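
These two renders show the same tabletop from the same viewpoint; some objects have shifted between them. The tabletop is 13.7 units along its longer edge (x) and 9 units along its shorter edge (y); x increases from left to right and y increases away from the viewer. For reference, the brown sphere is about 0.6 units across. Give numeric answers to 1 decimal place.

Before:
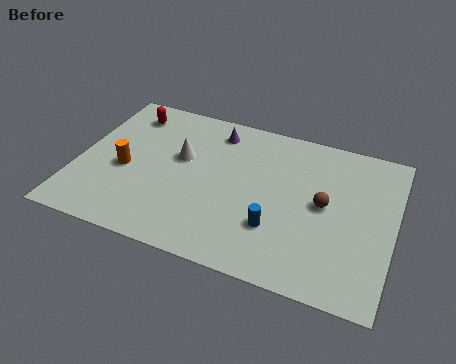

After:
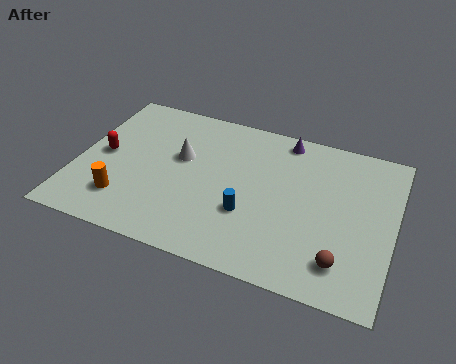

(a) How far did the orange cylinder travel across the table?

1.8

From (2.1, 3.9) to (2.3, 2.1), the orange cylinder covered √(0.2² + 1.8²) ≈ 1.8 units.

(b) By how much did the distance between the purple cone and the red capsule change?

+4.5

Before: roughly 3.9 units apart; after: 8.4. That's 4.5 units further apart.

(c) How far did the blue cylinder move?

1.3

From (8.8, 2.7) to (7.6, 3.1), the blue cylinder covered √(1.2² + 0.4²) ≈ 1.3 units.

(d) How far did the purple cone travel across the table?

3.0

From (5.7, 7.5) to (8.7, 8.0), the purple cone covered √(3.0² + 0.5²) ≈ 3.0 units.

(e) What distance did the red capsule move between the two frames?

3.0

From (1.8, 7.4) to (1.1, 4.5), the red capsule covered √(0.7² + 2.9²) ≈ 3.0 units.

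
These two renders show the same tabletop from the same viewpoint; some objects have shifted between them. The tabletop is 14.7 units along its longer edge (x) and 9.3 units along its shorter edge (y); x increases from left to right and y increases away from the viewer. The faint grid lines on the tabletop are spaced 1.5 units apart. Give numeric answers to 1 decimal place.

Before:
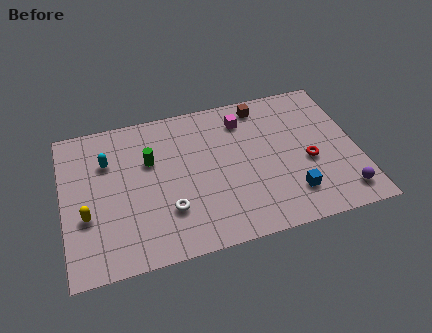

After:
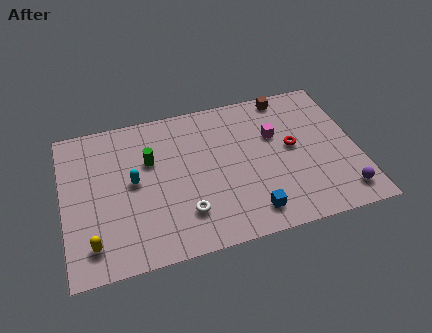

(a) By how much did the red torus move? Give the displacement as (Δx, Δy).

(-0.7, 1.1)

From the two frames, the red torus sits at roughly (12.2, 3.9) before and (11.5, 5.0) after.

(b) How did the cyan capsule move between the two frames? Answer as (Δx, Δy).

(1.2, -1.6)

From the two frames, the cyan capsule sits at roughly (2.3, 6.5) before and (3.5, 4.9) after.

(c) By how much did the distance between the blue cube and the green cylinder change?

-1.3

The distance was about 7.8 in the first image and 6.5 in the second, so they moved 1.3 units closer together.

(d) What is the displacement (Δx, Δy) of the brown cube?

(1.3, 0.3)

From the two frames, the brown cube sits at roughly (10.2, 8.1) before and (11.5, 8.4) after.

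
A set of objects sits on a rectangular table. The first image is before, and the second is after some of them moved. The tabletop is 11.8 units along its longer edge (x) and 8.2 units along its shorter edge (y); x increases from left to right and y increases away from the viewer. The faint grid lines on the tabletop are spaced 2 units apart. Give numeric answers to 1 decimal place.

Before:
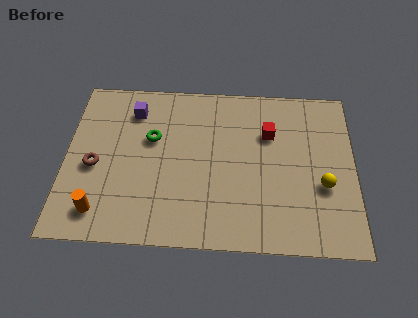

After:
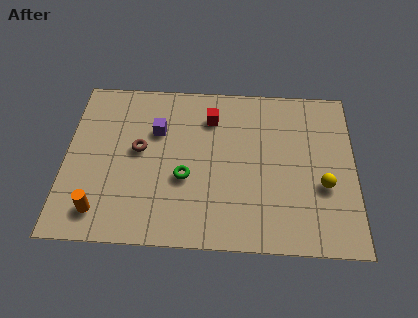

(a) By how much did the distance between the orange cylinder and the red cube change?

-1.4

Before: roughly 8.0 units apart; after: 6.6. That's 1.4 units closer together.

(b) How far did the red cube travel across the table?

2.5

The red cube moved from about (8.3, 5.6) to (5.9, 6.3), a distance of √(2.4² + 0.7²) ≈ 2.5.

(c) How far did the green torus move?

2.4

From (3.5, 5.1) to (4.9, 3.2), the green torus covered √(1.4² + 1.9²) ≈ 2.4 units.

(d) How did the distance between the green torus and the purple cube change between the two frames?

+1.0

The distance was about 1.6 in the first image and 2.6 in the second, so they moved 1.0 units further apart.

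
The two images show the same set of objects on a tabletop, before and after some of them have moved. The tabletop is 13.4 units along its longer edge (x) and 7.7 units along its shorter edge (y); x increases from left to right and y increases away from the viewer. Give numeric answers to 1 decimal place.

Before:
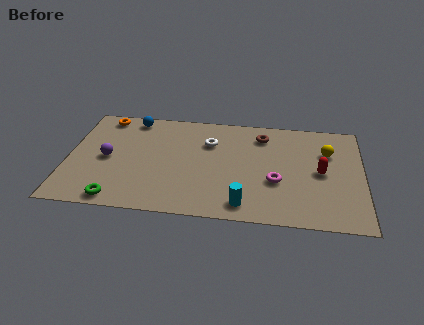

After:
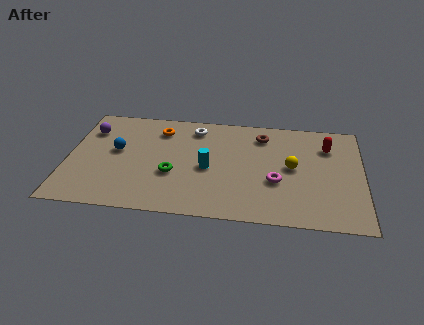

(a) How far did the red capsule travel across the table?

1.9

The red capsule was near (11.5, 3.8) before and (11.8, 5.7) after, so it travelled √(0.3² + 1.9²) ≈ 1.9 units.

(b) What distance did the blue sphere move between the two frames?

2.6

From (2.8, 6.8) to (2.2, 4.3), the blue sphere covered √(0.6² + 2.5²) ≈ 2.6 units.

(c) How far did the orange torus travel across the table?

2.7

The orange torus was near (1.5, 6.8) before and (4.1, 6.1) after, so it travelled √(2.6² + 0.7²) ≈ 2.7 units.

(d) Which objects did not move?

the magenta torus and the brown torus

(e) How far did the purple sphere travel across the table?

2.2

The purple sphere was near (1.8, 3.7) before and (0.9, 5.7) after, so it travelled √(0.9² + 2.0²) ≈ 2.2 units.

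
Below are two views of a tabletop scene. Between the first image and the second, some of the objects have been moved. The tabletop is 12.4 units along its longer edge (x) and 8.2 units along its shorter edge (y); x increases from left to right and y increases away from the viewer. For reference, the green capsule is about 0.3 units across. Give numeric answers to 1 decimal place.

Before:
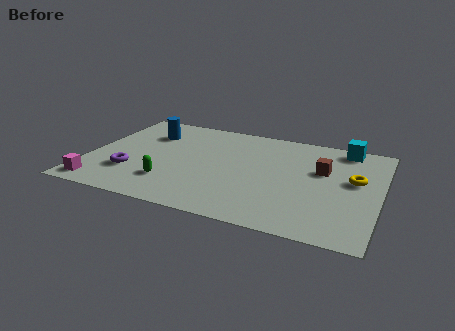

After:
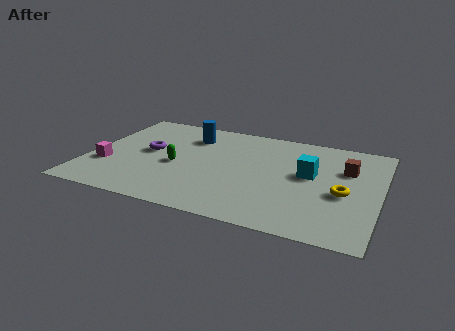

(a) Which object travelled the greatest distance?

the cyan cube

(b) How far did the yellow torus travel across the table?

1.3

The yellow torus moved from about (11.3, 4.7) to (10.9, 3.5), a distance of √(0.4² + 1.2²) ≈ 1.3.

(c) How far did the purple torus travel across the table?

2.1

From (2.0, 2.4) to (2.5, 4.4), the purple torus covered √(0.5² + 2.0²) ≈ 2.1 units.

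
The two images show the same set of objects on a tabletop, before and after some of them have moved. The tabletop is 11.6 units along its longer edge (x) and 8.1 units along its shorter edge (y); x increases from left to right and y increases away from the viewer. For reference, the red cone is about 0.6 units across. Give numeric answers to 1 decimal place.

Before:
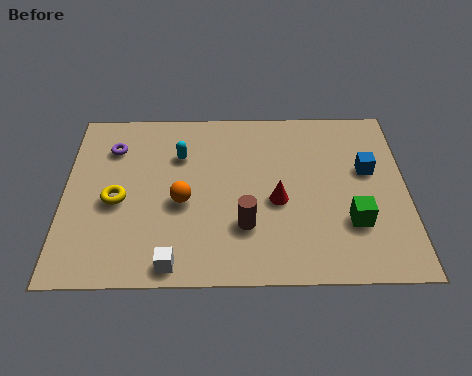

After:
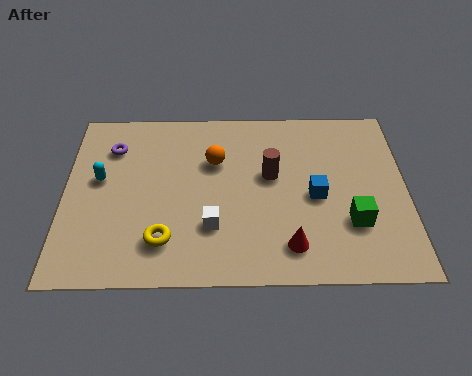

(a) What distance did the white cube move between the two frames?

2.1

The white cube was near (3.7, 0.8) before and (5.0, 2.4) after, so it travelled √(1.3² + 1.6²) ≈ 2.1 units.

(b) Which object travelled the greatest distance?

the cyan capsule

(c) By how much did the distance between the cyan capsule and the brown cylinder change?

+1.8

The distance was about 4.0 in the first image and 5.8 in the second, so they moved 1.8 units further apart.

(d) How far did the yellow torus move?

2.4

The yellow torus was near (1.8, 3.6) before and (3.4, 1.8) after, so it travelled √(1.6² + 1.8²) ≈ 2.4 units.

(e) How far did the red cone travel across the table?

2.0

From (7.2, 3.5) to (7.6, 1.5), the red cone covered √(0.4² + 2.0²) ≈ 2.0 units.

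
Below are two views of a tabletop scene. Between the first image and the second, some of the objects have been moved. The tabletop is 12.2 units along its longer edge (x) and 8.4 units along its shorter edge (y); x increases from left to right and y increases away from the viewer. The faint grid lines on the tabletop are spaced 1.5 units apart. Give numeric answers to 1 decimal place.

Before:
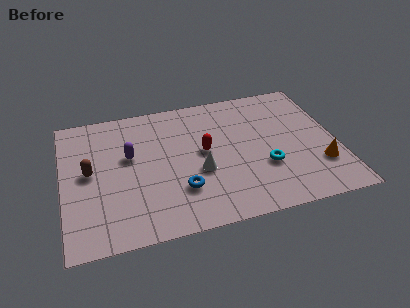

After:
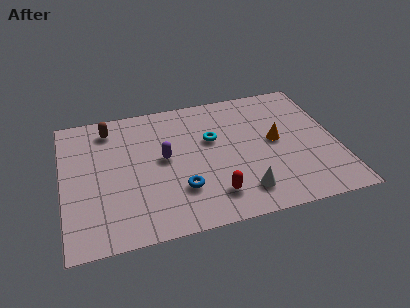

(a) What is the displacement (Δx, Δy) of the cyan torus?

(-2.2, 2.3)

From the two frames, the cyan torus sits at roughly (8.9, 2.9) before and (6.7, 5.2) after.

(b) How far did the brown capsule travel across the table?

2.8

From (1.2, 4.4) to (2.2, 7.0), the brown capsule covered √(1.0² + 2.6²) ≈ 2.8 units.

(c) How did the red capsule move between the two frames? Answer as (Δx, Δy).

(0.2, -2.8)

The red capsule started near (6.3, 4.5) and ended near (6.5, 1.7).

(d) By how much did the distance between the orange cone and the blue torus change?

-1.4

They were about 6.2 units apart before and 4.8 after — 1.4 units closer together.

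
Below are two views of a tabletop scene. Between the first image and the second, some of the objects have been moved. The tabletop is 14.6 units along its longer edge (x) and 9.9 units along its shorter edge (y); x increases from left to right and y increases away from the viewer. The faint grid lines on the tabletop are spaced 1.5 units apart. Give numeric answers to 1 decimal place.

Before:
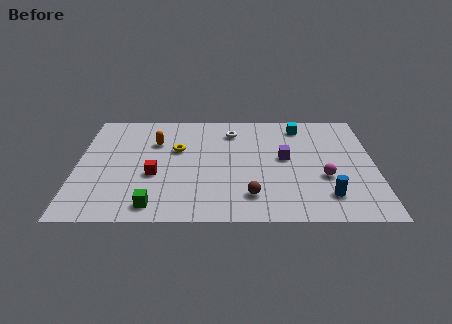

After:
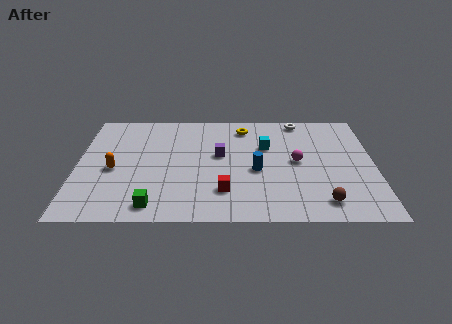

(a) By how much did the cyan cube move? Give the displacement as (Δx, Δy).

(-1.7, -1.9)

The cyan cube was at about (11.0, 8.4) and moved to about (9.3, 6.5).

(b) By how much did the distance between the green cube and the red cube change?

+1.0

Before: roughly 2.6 units apart; after: 3.6. That's 1.0 units further apart.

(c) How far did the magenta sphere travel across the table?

1.9

From (12.1, 3.7) to (10.8, 5.1), the magenta sphere covered √(1.3² + 1.4²) ≈ 1.9 units.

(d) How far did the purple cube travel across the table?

3.2

The purple cube moved from about (10.2, 5.4) to (7.0, 5.7), a distance of √(3.2² + 0.3²) ≈ 3.2.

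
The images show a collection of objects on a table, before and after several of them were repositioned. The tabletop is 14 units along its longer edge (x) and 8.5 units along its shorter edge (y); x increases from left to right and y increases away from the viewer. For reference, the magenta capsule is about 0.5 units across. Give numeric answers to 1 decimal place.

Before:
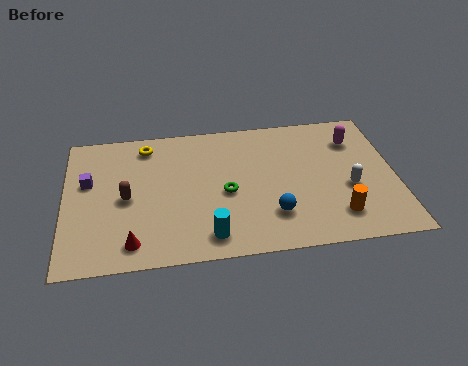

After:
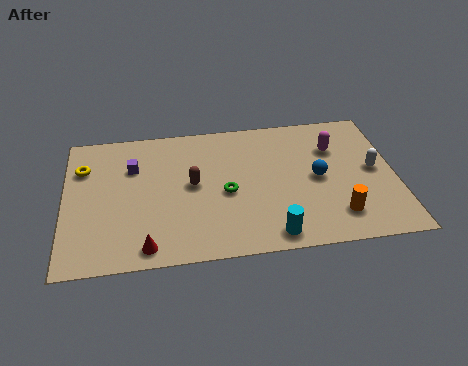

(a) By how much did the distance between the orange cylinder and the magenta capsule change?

-0.5

They were about 4.7 units apart before and 4.2 after — 0.5 units closer together.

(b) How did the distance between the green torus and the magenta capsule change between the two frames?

-1.0

Before: roughly 6.2 units apart; after: 5.2. That's 1.0 units closer together.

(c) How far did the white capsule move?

1.5

The white capsule was near (12.0, 3.4) before and (13.1, 4.4) after, so it travelled √(1.1² + 1.0²) ≈ 1.5 units.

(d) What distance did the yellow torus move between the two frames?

2.9

From (3.5, 7.2) to (0.8, 6.1), the yellow torus covered √(2.7² + 1.1²) ≈ 2.9 units.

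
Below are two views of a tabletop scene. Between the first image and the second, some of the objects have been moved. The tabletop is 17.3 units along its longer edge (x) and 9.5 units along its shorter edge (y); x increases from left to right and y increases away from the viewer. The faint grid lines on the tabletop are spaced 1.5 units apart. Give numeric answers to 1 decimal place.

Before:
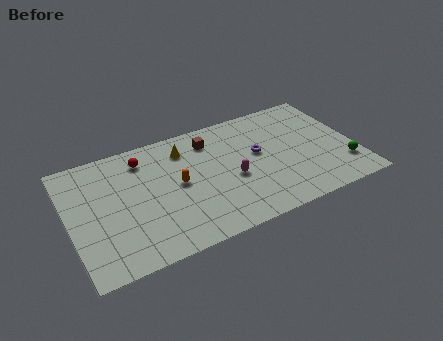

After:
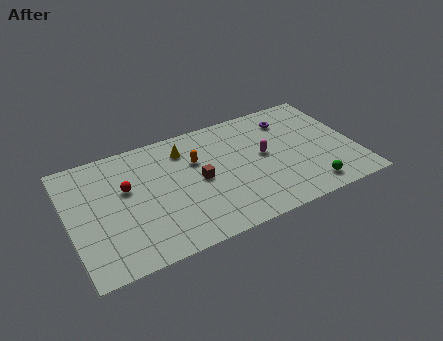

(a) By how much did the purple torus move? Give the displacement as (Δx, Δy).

(2.2, 2.1)

The purple torus started near (11.5, 5.4) and ended near (13.7, 7.5).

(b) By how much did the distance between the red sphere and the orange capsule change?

+1.0

Before: roughly 3.3 units apart; after: 4.3. That's 1.0 units further apart.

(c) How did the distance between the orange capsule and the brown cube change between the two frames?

-1.9

Before: roughly 3.5 units apart; after: 1.6. That's 1.9 units closer together.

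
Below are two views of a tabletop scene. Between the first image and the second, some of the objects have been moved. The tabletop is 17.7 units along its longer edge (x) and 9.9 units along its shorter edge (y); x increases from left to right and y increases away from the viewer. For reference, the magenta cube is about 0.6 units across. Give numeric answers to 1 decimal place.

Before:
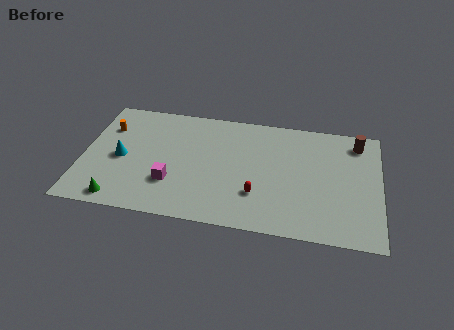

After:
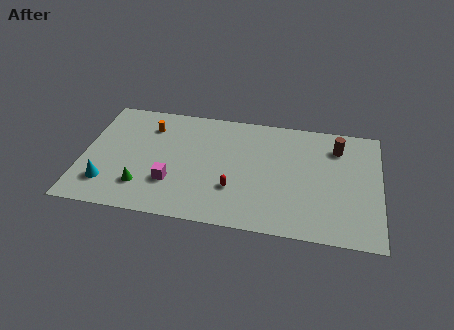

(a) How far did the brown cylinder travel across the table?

1.3

The brown cylinder moved from about (16.3, 8.3) to (15.1, 7.7), a distance of √(1.2² + 0.6²) ≈ 1.3.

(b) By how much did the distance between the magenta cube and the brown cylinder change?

-1.3

They were about 12.1 units apart before and 10.8 after — 1.3 units closer together.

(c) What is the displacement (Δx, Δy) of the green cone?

(1.3, 1.3)

The green cone started near (2.4, 1.1) and ended near (3.7, 2.4).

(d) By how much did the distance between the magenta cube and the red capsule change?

-1.4

Before: roughly 5.1 units apart; after: 3.7. That's 1.4 units closer together.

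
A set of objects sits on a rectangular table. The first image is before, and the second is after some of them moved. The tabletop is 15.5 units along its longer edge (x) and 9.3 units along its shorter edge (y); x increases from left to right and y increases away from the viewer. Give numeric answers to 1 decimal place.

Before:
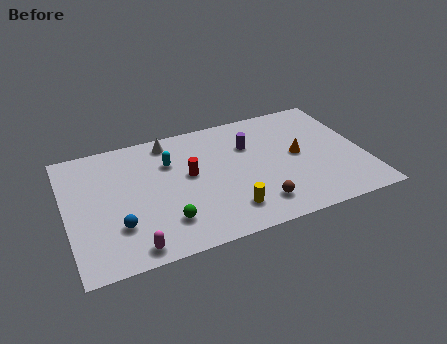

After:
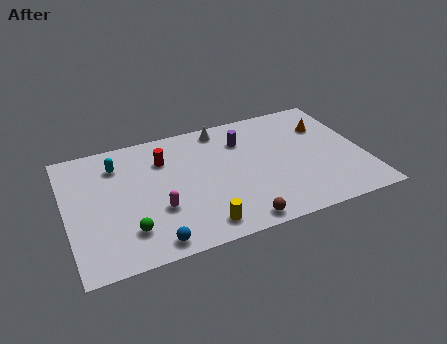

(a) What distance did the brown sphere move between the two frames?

1.4

The brown sphere moved from about (9.6, 1.8) to (8.5, 0.9), a distance of √(1.1² + 0.9²) ≈ 1.4.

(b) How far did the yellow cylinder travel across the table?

1.6

The yellow cylinder moved from about (8.1, 1.9) to (6.6, 1.3), a distance of √(1.5² + 0.6²) ≈ 1.6.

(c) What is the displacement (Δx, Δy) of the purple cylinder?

(-0.3, 0.5)

The purple cylinder started near (9.7, 6.4) and ended near (9.4, 6.9).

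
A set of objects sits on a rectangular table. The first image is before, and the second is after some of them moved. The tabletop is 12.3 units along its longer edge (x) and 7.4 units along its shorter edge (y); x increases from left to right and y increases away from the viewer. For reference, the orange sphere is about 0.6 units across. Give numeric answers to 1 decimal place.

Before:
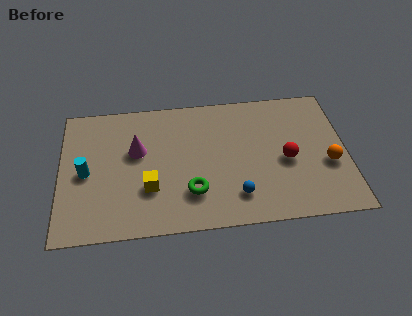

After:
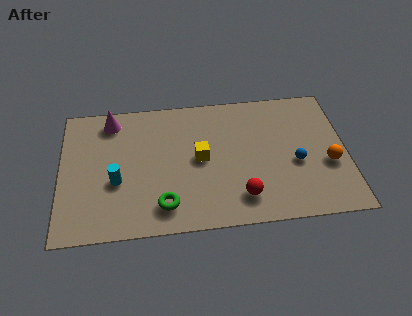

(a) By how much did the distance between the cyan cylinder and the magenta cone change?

+1.0

Before: roughly 2.4 units apart; after: 3.4. That's 1.0 units further apart.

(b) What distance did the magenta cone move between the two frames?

2.1

The magenta cone moved from about (3.3, 4.5) to (2.2, 6.3), a distance of √(1.1² + 1.8²) ≈ 2.1.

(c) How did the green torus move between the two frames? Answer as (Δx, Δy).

(-1.2, -0.6)

The green torus was at about (5.6, 2.0) and moved to about (4.4, 1.4).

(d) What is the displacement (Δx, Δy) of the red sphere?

(-2.0, -1.8)

The red sphere was at about (9.7, 3.3) and moved to about (7.7, 1.5).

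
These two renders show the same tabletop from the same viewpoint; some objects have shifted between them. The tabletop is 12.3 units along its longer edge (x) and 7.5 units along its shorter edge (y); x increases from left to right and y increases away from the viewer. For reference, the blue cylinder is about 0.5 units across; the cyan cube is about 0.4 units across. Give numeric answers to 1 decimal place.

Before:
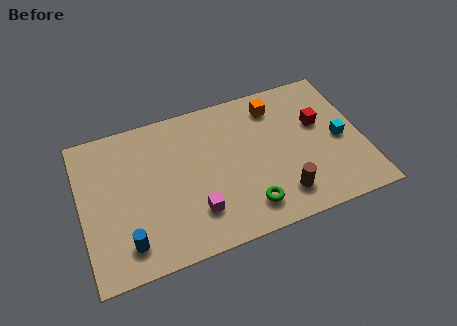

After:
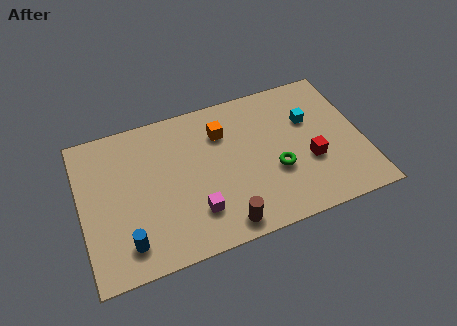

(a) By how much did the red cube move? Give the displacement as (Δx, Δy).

(-0.6, -1.8)

From the two frames, the red cube sits at roughly (10.5, 4.6) before and (9.9, 2.8) after.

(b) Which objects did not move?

the magenta cube and the blue cylinder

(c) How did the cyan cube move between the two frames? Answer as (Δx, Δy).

(-1.2, 1.4)

The cyan cube was at about (11.3, 3.5) and moved to about (10.1, 4.9).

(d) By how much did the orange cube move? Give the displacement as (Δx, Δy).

(-2.4, -0.6)

The orange cube was at about (8.7, 6.1) and moved to about (6.3, 5.5).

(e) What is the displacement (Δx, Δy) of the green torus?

(1.4, 1.4)

From the two frames, the green torus sits at roughly (7.0, 1.4) before and (8.4, 2.8) after.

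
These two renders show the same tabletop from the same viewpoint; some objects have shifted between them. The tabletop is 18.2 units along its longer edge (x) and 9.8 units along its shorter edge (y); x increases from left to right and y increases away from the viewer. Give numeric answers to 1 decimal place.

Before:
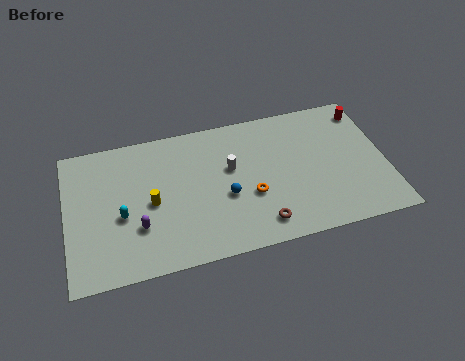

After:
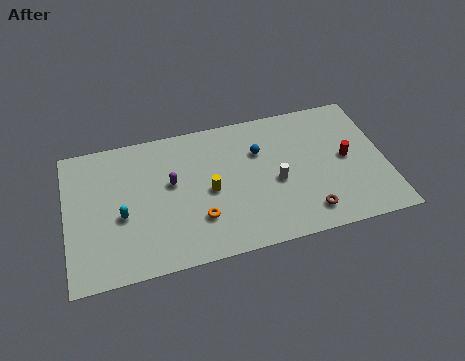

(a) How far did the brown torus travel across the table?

2.7

The brown torus moved from about (10.8, 1.6) to (13.5, 1.7), a distance of √(2.7² + 0.1²) ≈ 2.7.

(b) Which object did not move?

the cyan capsule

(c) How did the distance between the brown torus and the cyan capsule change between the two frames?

+2.6

They were about 8.1 units apart before and 10.7 after — 2.6 units further apart.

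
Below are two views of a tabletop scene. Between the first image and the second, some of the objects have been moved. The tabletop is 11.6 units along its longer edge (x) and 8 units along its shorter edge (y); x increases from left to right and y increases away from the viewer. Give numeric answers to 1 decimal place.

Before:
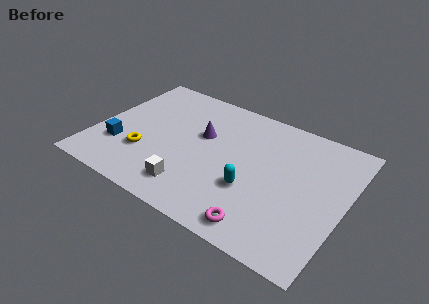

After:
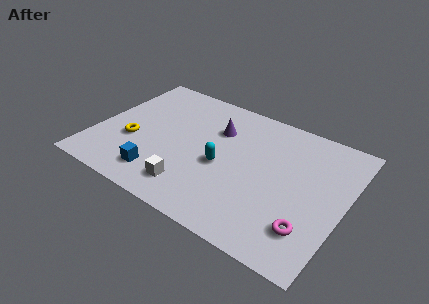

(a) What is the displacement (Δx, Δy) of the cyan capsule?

(-1.5, 0.7)

From the two frames, the cyan capsule sits at roughly (7.5, 2.8) before and (6.0, 3.5) after.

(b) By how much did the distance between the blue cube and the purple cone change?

+0.3

They were about 4.3 units apart before and 4.6 after — 0.3 units further apart.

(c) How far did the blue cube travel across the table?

2.3

From (1.3, 2.4) to (3.4, 1.5), the blue cube covered √(2.1² + 0.9²) ≈ 2.3 units.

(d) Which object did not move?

the white cube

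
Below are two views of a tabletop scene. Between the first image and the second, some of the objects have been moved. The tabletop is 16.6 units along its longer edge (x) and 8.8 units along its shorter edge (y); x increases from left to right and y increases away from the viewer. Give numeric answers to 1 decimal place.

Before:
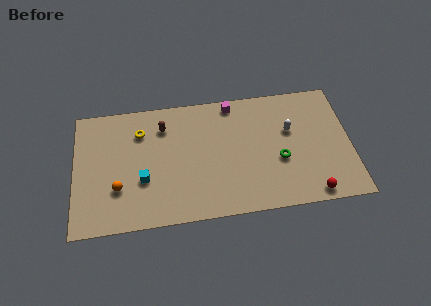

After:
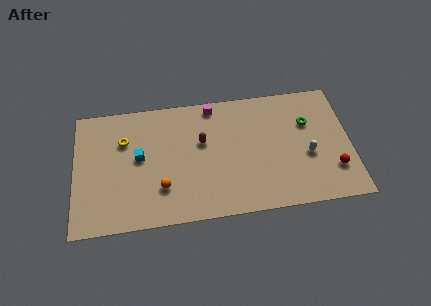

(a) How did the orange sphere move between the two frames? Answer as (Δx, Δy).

(2.6, -0.3)

The orange sphere was at about (2.6, 2.8) and moved to about (5.2, 2.5).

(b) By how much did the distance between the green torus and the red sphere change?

+0.6

Before: roughly 3.2 units apart; after: 3.8. That's 0.6 units further apart.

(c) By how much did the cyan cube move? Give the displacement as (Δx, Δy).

(-0.2, 1.6)

The cyan cube was at about (4.1, 3.2) and moved to about (3.9, 4.8).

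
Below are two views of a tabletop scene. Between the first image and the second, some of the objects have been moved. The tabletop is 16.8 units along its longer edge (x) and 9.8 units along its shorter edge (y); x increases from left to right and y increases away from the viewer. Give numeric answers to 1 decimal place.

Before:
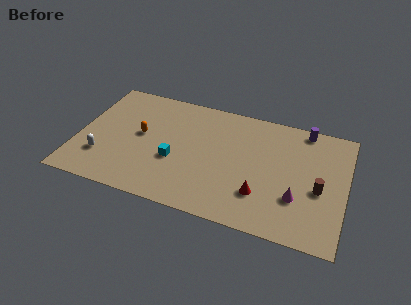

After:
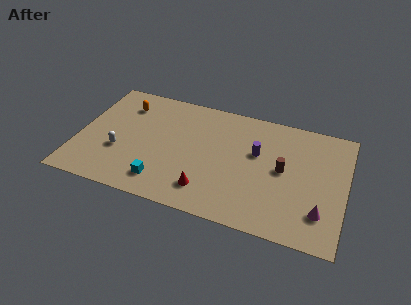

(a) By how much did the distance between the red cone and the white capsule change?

-4.1

They were about 10.0 units apart before and 5.9 after — 4.1 units closer together.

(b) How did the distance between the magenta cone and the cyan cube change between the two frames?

+2.1

Before: roughly 7.7 units apart; after: 9.8. That's 2.1 units further apart.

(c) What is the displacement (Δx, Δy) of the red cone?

(-3.3, -0.7)

From the two frames, the red cone sits at roughly (11.7, 2.7) before and (8.4, 2.0) after.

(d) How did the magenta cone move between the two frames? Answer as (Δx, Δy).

(1.5, -0.7)

From the two frames, the magenta cone sits at roughly (13.9, 3.1) before and (15.4, 2.4) after.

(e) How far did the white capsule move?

1.3

The white capsule moved from about (1.7, 2.7) to (2.7, 3.5), a distance of √(1.0² + 0.8²) ≈ 1.3.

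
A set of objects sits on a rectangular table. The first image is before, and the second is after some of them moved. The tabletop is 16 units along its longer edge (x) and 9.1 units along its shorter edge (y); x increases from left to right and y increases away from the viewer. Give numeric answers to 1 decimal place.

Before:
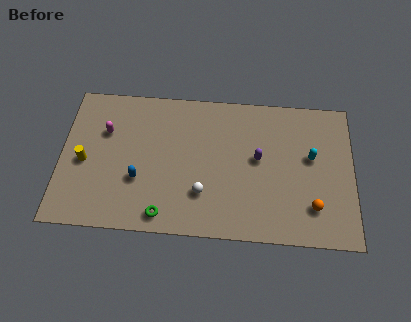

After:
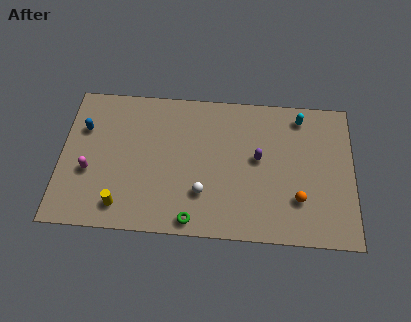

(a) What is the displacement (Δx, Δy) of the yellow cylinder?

(2.1, -2.6)

From the two frames, the yellow cylinder sits at roughly (1.3, 4.1) before and (3.4, 1.5) after.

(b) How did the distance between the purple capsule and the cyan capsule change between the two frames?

+0.7

The distance was about 2.9 in the first image and 3.6 in the second, so they moved 0.7 units further apart.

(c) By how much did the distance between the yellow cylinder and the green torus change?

-1.4

The distance was about 5.3 in the first image and 3.9 in the second, so they moved 1.4 units closer together.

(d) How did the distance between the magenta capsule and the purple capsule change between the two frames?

+0.8

Before: roughly 8.5 units apart; after: 9.3. That's 0.8 units further apart.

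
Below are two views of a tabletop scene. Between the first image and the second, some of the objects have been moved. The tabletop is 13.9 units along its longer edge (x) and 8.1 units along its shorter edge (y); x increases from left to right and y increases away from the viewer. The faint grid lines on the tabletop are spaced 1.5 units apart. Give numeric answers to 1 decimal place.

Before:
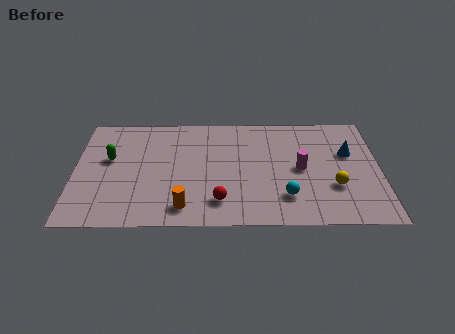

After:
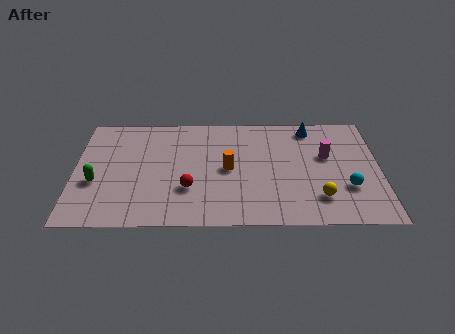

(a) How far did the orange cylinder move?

3.4

The orange cylinder moved from about (5.0, 1.3) to (7.0, 4.0), a distance of √(2.0² + 2.7²) ≈ 3.4.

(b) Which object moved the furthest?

the orange cylinder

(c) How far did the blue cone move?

2.5

From (12.5, 5.1) to (10.8, 7.0), the blue cone covered √(1.7² + 1.9²) ≈ 2.5 units.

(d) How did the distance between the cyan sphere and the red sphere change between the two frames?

+4.2

The distance was about 3.0 in the first image and 7.2 in the second, so they moved 4.2 units further apart.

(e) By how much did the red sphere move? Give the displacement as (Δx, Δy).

(-1.4, 0.9)

The red sphere started near (6.6, 1.7) and ended near (5.2, 2.6).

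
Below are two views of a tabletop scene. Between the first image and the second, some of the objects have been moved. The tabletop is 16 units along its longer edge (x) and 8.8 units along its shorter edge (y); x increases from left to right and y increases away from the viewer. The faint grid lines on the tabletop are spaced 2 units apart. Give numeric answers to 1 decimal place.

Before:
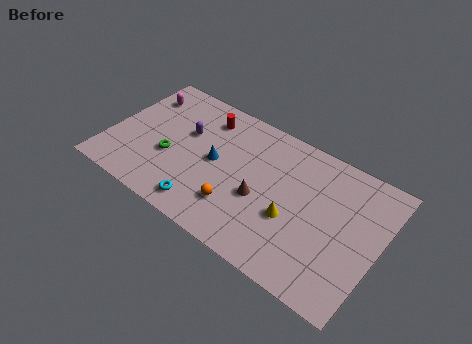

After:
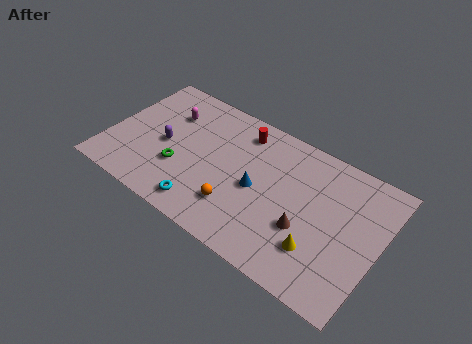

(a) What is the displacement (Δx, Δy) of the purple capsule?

(-1.0, -1.4)

The purple capsule was at about (4.3, 5.5) and moved to about (3.3, 4.1).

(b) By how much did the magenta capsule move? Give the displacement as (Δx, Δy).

(1.8, -0.5)

From the two frames, the magenta capsule sits at roughly (1.3, 6.8) before and (3.1, 6.3) after.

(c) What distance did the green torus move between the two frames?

0.8

The green torus moved from about (3.7, 3.4) to (4.4, 3.0), a distance of √(0.7² + 0.4²) ≈ 0.8.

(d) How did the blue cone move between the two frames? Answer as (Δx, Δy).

(2.6, -0.4)

From the two frames, the blue cone sits at roughly (6.3, 4.5) before and (8.9, 4.1) after.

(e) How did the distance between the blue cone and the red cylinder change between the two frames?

+0.7

Before: roughly 2.8 units apart; after: 3.5. That's 0.7 units further apart.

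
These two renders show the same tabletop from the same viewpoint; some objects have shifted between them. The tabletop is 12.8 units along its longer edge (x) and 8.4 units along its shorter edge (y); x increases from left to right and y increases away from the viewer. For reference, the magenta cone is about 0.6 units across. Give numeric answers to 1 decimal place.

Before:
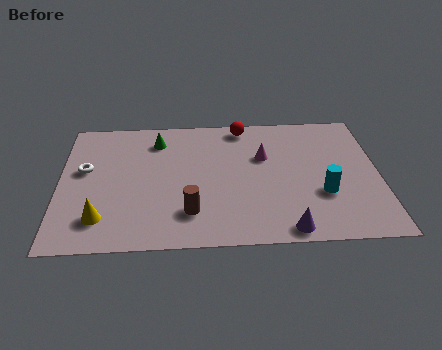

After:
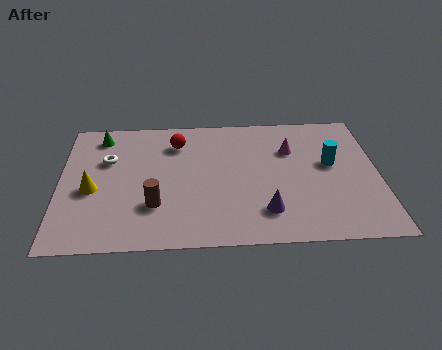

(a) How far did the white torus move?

1.1

The white torus moved from about (1.0, 4.9) to (1.9, 5.5), a distance of √(0.9² + 0.6²) ≈ 1.1.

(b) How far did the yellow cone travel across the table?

1.8

The yellow cone was near (1.7, 1.8) before and (1.3, 3.6) after, so it travelled √(0.4² + 1.8²) ≈ 1.8 units.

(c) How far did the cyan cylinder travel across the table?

1.9

The cyan cylinder moved from about (10.5, 2.9) to (10.9, 4.8), a distance of √(0.4² + 1.9²) ≈ 1.9.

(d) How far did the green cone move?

2.3

The green cone was near (3.9, 6.7) before and (1.6, 7.1) after, so it travelled √(2.3² + 0.4²) ≈ 2.3 units.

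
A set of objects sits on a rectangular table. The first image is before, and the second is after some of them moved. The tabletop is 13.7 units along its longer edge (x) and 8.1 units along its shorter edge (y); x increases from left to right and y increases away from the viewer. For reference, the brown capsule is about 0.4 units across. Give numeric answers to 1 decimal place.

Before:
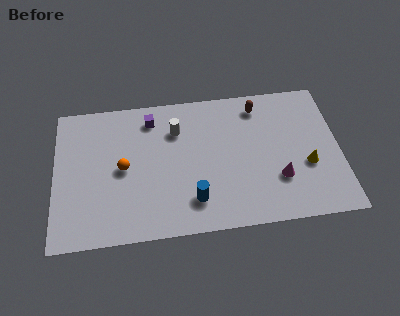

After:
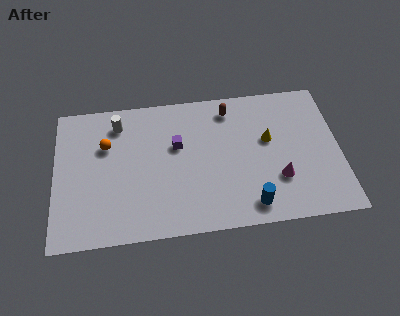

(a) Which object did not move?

the magenta cone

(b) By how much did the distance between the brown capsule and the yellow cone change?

-1.6

They were about 4.3 units apart before and 2.7 after — 1.6 units closer together.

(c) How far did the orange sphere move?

1.6

The orange sphere moved from about (3.3, 4.0) to (2.5, 5.4), a distance of √(0.8² + 1.4²) ≈ 1.6.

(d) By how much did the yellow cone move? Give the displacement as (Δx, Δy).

(-1.8, 1.7)

The yellow cone was at about (12.1, 3.1) and moved to about (10.3, 4.8).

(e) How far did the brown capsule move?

1.4

From (9.9, 6.8) to (8.5, 6.8), the brown capsule covered √(1.4² + 0.0²) ≈ 1.4 units.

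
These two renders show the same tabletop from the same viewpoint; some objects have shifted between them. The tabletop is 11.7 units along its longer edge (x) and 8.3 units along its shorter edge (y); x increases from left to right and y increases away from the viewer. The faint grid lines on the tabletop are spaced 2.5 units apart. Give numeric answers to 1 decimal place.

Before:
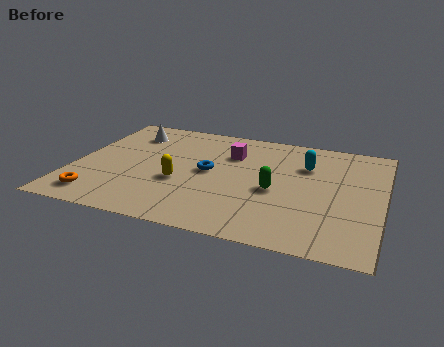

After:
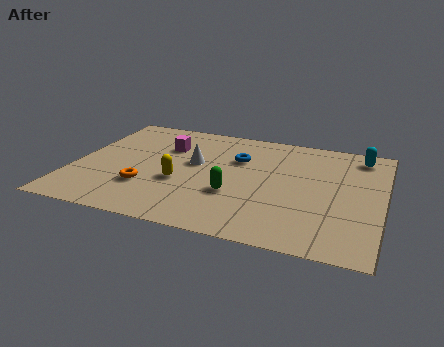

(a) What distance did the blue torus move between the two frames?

1.6

The blue torus was near (5.1, 4.3) before and (6.1, 5.6) after, so it travelled √(1.0² + 1.3²) ≈ 1.6 units.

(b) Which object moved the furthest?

the white cone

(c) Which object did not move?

the yellow capsule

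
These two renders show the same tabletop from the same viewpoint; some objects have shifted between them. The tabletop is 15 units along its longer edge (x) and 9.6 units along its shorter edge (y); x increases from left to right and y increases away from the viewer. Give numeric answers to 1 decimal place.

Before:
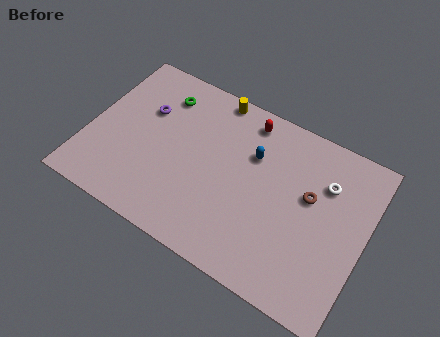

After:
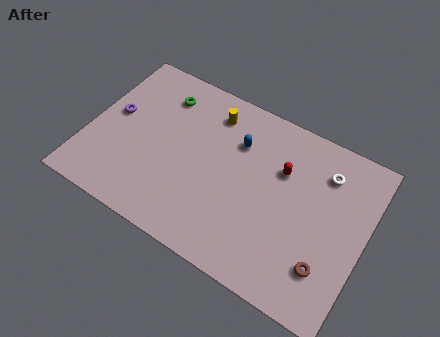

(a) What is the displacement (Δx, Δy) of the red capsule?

(2.2, -1.9)

The red capsule started near (8.1, 8.3) and ended near (10.3, 6.4).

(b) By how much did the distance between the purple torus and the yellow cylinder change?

+1.4

Before: roughly 4.2 units apart; after: 5.6. That's 1.4 units further apart.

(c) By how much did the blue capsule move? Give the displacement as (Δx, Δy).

(-0.9, 0.3)

The blue capsule was at about (8.7, 6.5) and moved to about (7.8, 6.8).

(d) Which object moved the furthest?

the brown torus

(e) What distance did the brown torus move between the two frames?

3.6

From (11.9, 5.7) to (13.3, 2.4), the brown torus covered √(1.4² + 3.3²) ≈ 3.6 units.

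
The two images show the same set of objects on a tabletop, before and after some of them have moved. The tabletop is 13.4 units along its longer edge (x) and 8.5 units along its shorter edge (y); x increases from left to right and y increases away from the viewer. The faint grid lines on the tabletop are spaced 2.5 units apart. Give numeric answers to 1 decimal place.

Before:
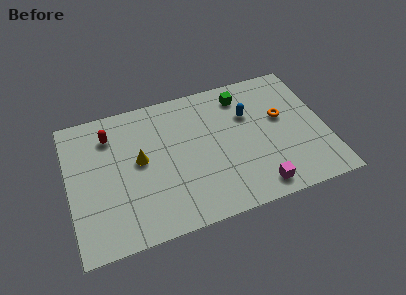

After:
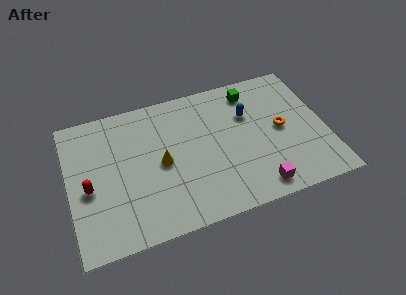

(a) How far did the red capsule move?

3.2

From (2.3, 6.6) to (1.0, 3.7), the red capsule covered √(1.3² + 2.9²) ≈ 3.2 units.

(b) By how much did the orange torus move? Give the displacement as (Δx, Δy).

(-0.1, -0.7)

The orange torus started near (11.2, 5.0) and ended near (11.1, 4.3).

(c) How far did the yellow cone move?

1.2

From (3.7, 4.6) to (4.8, 4.1), the yellow cone covered √(1.1² + 0.5²) ≈ 1.2 units.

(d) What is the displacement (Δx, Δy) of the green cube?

(0.5, 0.1)

From the two frames, the green cube sits at roughly (9.3, 7.0) before and (9.8, 7.1) after.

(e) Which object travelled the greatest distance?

the red capsule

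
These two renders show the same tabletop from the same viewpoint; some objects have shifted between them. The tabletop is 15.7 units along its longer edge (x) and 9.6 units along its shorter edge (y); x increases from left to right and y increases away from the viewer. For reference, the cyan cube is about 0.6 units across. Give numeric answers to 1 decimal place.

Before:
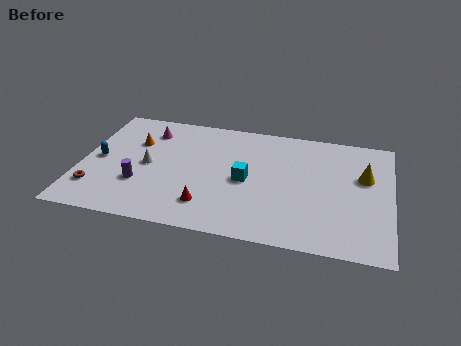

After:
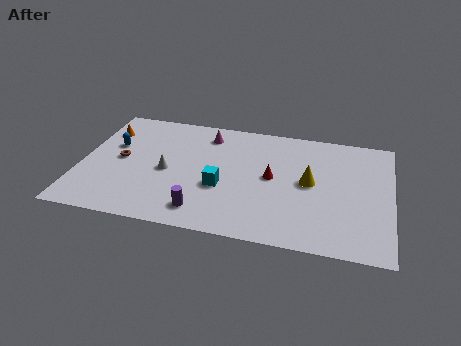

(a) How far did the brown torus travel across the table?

2.8

The brown torus was near (0.9, 2.3) before and (2.0, 4.9) after, so it travelled √(1.1² + 2.6²) ≈ 2.8 units.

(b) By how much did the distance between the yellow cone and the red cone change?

-6.7

Before: roughly 8.6 units apart; after: 1.9. That's 6.7 units closer together.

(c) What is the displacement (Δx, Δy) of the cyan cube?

(-1.2, -0.8)

The cyan cube was at about (8.4, 4.5) and moved to about (7.2, 3.7).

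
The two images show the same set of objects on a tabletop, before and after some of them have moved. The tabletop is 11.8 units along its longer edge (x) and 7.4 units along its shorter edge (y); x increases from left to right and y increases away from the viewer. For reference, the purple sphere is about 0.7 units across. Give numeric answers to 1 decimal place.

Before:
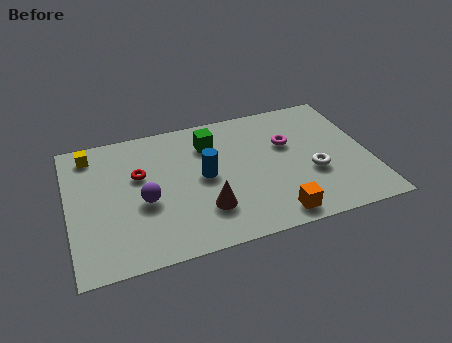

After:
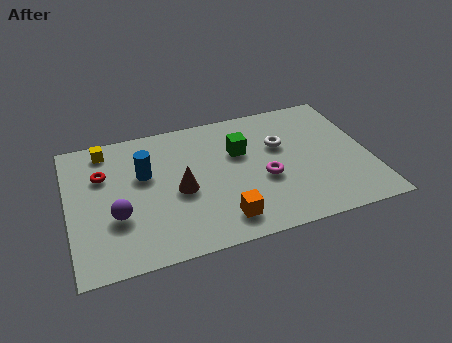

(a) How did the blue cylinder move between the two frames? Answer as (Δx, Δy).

(-2.3, 0.8)

The blue cylinder was at about (5.3, 3.8) and moved to about (3.0, 4.6).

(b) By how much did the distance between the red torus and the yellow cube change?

-1.1

Before: roughly 2.5 units apart; after: 1.4. That's 1.1 units closer together.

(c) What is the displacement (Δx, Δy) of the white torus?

(-1.1, 1.9)

The white torus was at about (9.5, 2.8) and moved to about (8.4, 4.7).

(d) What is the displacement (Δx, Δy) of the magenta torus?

(-1.1, -1.7)

From the two frames, the magenta torus sits at roughly (8.7, 4.7) before and (7.6, 3.0) after.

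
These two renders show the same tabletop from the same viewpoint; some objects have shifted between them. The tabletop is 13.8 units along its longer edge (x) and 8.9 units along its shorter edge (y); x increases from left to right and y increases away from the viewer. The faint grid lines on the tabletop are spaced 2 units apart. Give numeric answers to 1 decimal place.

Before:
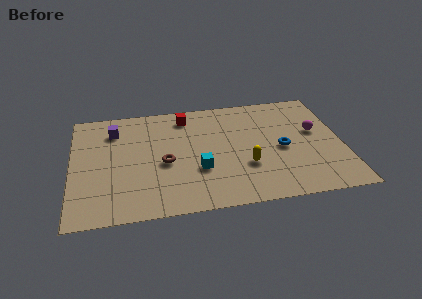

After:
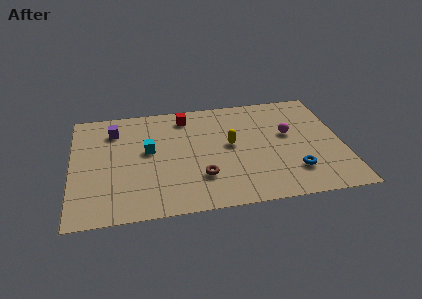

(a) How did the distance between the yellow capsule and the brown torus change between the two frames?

-1.4

They were about 4.2 units apart before and 2.8 after — 1.4 units closer together.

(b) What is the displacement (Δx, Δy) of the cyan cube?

(-2.5, 1.9)

From the two frames, the cyan cube sits at roughly (6.4, 3.1) before and (3.9, 5.0) after.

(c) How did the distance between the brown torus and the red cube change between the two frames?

+1.2

Before: roughly 3.8 units apart; after: 5.0. That's 1.2 units further apart.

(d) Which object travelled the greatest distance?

the cyan cube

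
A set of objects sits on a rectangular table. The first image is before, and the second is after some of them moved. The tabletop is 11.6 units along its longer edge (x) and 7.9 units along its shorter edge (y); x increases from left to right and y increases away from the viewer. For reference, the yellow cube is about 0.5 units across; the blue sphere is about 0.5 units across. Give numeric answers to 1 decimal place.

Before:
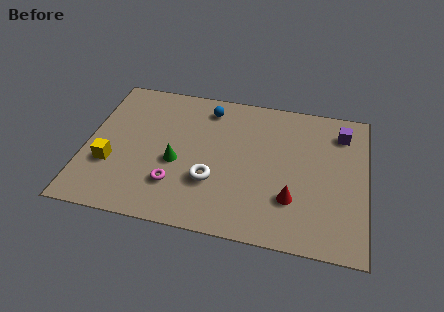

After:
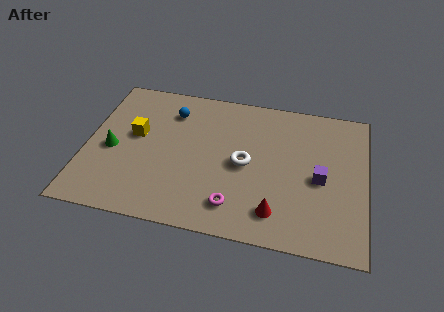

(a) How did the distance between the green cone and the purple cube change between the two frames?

+1.3

They were about 7.3 units apart before and 8.6 after — 1.3 units further apart.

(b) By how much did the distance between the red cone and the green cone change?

+2.3

They were about 4.9 units apart before and 7.2 after — 2.3 units further apart.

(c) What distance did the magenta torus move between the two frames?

2.6

The magenta torus was near (3.8, 2.1) before and (6.3, 1.5) after, so it travelled √(2.5² + 0.6²) ≈ 2.6 units.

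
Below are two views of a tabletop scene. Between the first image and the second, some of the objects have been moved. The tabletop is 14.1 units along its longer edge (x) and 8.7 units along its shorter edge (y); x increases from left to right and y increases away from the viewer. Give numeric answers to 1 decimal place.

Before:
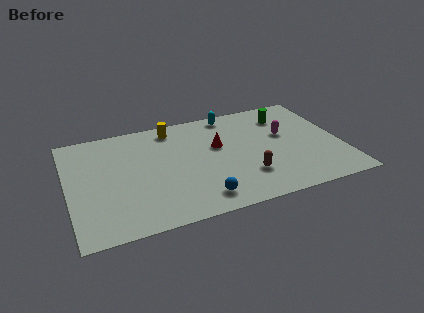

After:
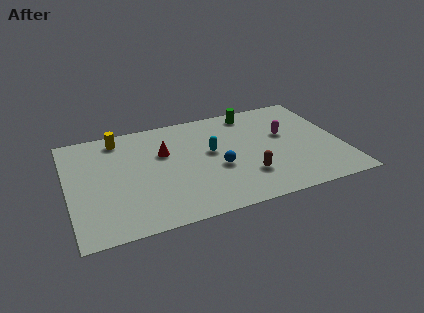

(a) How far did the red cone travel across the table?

2.8

The red cone moved from about (7.8, 5.3) to (5.0, 5.6), a distance of √(2.8² + 0.3²) ≈ 2.8.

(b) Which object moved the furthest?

the cyan capsule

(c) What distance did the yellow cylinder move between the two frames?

2.8

The yellow cylinder was near (5.6, 7.5) before and (2.8, 7.5) after, so it travelled √(2.8² + 0.0²) ≈ 2.8 units.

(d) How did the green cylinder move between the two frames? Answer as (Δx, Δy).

(-1.7, 0.8)

The green cylinder was at about (11.5, 6.8) and moved to about (9.8, 7.6).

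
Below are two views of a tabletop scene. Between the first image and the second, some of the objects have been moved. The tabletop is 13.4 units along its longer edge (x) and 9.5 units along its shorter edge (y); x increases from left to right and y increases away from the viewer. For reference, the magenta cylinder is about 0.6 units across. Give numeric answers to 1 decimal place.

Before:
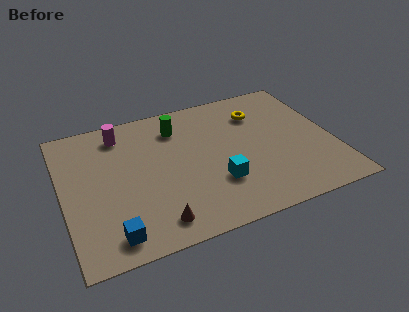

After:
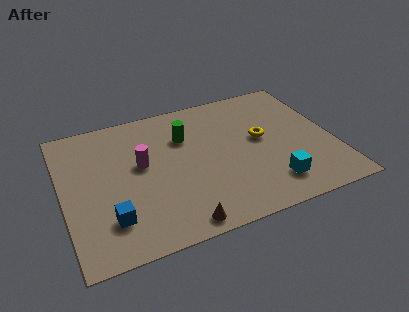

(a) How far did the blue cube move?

1.0

From (2.1, 1.3) to (2.1, 2.3), the blue cube covered √(0.0² + 1.0²) ≈ 1.0 units.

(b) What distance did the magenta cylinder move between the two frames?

2.6

The magenta cylinder was near (3.1, 7.9) before and (3.9, 5.4) after, so it travelled √(0.8² + 2.5²) ≈ 2.6 units.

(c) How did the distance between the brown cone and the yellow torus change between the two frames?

-1.8

Before: roughly 8.1 units apart; after: 6.3. That's 1.8 units closer together.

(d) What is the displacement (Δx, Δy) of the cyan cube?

(2.6, -1.0)

From the two frames, the cyan cube sits at roughly (7.4, 2.9) before and (10.0, 1.9) after.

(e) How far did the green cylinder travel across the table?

0.9

The green cylinder moved from about (5.9, 7.4) to (6.2, 6.6), a distance of √(0.3² + 0.8²) ≈ 0.9.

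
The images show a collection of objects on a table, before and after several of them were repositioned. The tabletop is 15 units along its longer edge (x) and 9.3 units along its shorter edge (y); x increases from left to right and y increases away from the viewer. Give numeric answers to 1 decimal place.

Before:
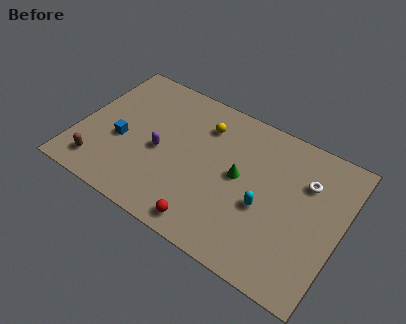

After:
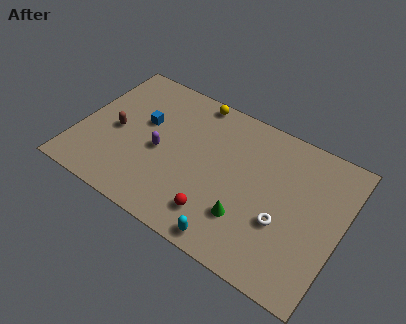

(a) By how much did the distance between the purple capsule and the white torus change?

-1.2

They were about 8.4 units apart before and 7.2 after — 1.2 units closer together.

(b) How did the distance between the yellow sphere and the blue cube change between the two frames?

-1.6

They were about 5.4 units apart before and 3.8 after — 1.6 units closer together.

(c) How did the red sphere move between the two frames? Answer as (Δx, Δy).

(0.4, 0.8)

The red sphere was at about (8.0, 1.1) and moved to about (8.4, 1.9).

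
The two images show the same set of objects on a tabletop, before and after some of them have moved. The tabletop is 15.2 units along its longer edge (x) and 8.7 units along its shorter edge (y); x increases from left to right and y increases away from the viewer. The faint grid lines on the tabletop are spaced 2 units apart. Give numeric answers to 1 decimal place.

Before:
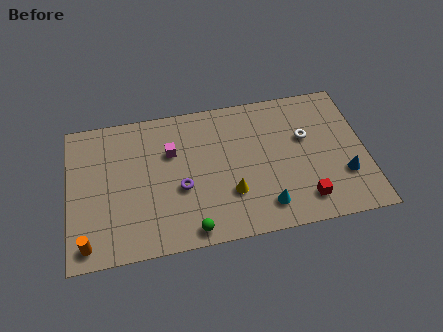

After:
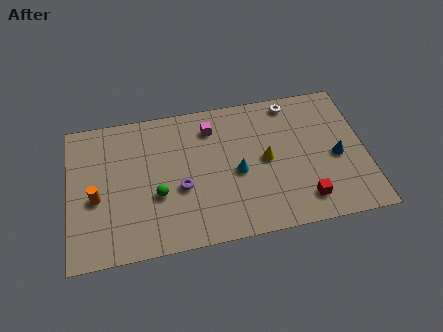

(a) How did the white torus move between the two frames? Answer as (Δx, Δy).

(-0.6, 2.3)

The white torus started near (12.2, 5.4) and ended near (11.6, 7.7).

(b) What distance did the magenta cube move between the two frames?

2.4

The magenta cube moved from about (5.3, 5.8) to (7.4, 6.9), a distance of √(2.1² + 1.1²) ≈ 2.4.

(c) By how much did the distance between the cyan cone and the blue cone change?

+0.9

The distance was about 4.2 in the first image and 5.1 in the second, so they moved 0.9 units further apart.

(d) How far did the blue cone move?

1.2

From (14.0, 2.7) to (13.7, 3.9), the blue cone covered √(0.3² + 1.2²) ≈ 1.2 units.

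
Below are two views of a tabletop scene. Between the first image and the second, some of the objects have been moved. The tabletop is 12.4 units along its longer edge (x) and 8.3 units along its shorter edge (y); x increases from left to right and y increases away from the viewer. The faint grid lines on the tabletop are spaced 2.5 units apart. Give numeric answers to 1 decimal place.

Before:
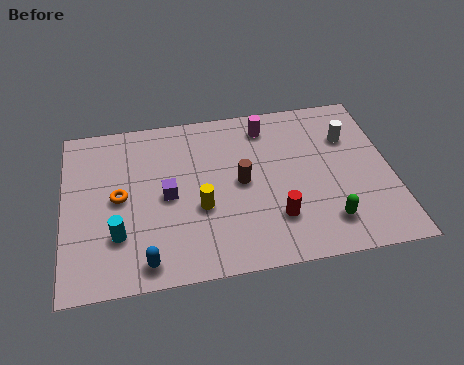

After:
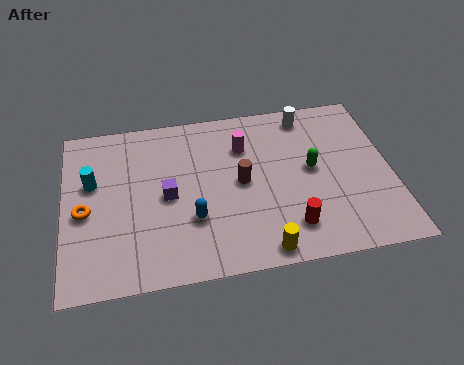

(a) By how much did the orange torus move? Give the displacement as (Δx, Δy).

(-1.3, -0.5)

The orange torus was at about (2.1, 4.2) and moved to about (0.8, 3.7).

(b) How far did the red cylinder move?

0.7

The red cylinder was near (7.9, 2.2) before and (8.4, 1.7) after, so it travelled √(0.5² + 0.5²) ≈ 0.7 units.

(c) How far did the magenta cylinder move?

1.3

The magenta cylinder moved from about (7.8, 6.9) to (6.9, 6.0), a distance of √(0.9² + 0.9²) ≈ 1.3.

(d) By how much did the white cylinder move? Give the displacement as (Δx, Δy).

(-1.5, 1.4)

From the two frames, the white cylinder sits at roughly (10.9, 5.8) before and (9.4, 7.2) after.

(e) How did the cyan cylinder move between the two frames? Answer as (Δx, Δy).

(-0.9, 2.7)

The cyan cylinder started near (2.0, 2.4) and ended near (1.1, 5.1).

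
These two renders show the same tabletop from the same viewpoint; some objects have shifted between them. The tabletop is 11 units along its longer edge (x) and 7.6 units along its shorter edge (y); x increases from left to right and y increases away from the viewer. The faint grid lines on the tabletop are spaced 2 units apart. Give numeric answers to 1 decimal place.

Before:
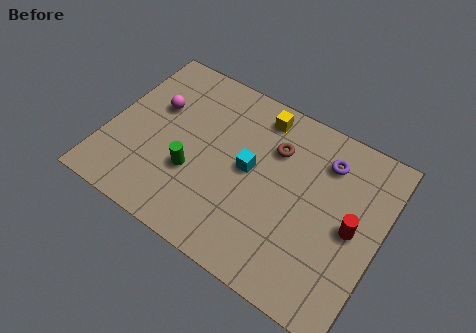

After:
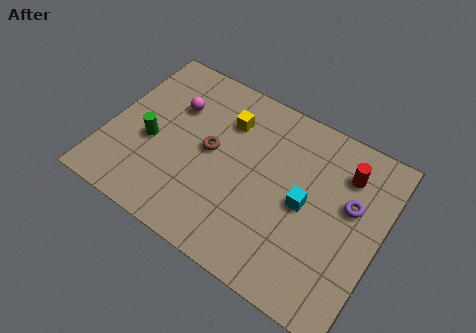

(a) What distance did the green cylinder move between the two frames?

1.9

The green cylinder moved from about (3.6, 2.7) to (1.8, 3.2), a distance of √(1.8² + 0.5²) ≈ 1.9.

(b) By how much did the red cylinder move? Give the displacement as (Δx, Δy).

(-0.6, 2.1)

The red cylinder started near (9.9, 3.7) and ended near (9.3, 5.8).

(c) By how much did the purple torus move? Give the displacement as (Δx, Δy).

(1.2, -1.3)

The purple torus started near (8.5, 5.9) and ended near (9.7, 4.6).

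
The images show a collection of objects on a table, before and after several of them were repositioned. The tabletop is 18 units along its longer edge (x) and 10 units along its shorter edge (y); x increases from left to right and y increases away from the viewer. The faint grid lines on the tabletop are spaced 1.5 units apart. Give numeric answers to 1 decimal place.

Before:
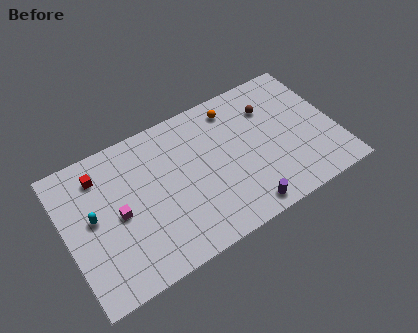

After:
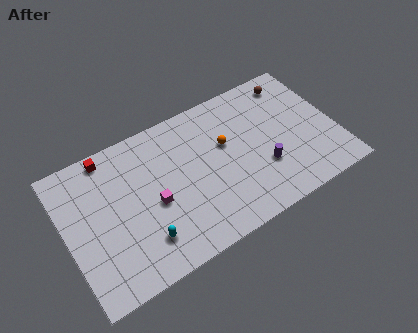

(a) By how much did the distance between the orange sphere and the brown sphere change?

+3.0

Before: roughly 2.5 units apart; after: 5.5. That's 3.0 units further apart.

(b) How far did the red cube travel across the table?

1.2

The red cube was near (2.6, 8.0) before and (3.3, 9.0) after, so it travelled √(0.7² + 1.0²) ≈ 1.2 units.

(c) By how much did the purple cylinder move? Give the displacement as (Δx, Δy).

(1.7, 2.2)

The purple cylinder was at about (11.2, 1.1) and moved to about (12.9, 3.3).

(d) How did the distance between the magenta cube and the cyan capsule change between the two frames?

+0.6

They were about 1.7 units apart before and 2.3 after — 0.6 units further apart.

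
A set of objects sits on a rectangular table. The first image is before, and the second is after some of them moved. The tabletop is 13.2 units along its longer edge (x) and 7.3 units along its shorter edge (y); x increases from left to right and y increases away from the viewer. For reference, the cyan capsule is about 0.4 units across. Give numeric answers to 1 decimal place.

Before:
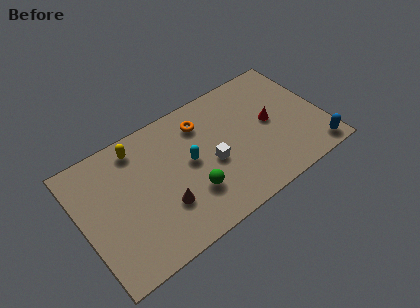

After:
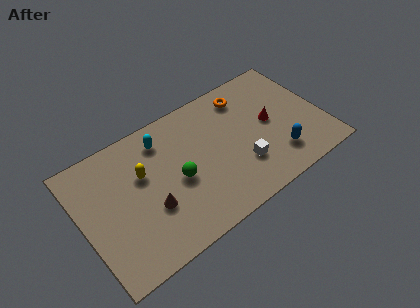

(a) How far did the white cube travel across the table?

1.8

The white cube moved from about (7.0, 3.2) to (8.5, 2.2), a distance of √(1.5² + 1.0²) ≈ 1.8.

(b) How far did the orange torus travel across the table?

2.5

From (6.9, 5.7) to (9.4, 6.0), the orange torus covered √(2.5² + 0.3²) ≈ 2.5 units.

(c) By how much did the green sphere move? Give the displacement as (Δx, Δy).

(-0.6, 1.1)

The green sphere started near (5.7, 2.2) and ended near (5.1, 3.3).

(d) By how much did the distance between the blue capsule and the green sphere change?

-1.3

They were about 6.8 units apart before and 5.5 after — 1.3 units closer together.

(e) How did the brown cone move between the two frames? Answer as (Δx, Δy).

(-0.7, 0.3)

From the two frames, the brown cone sits at roughly (4.2, 2.3) before and (3.5, 2.6) after.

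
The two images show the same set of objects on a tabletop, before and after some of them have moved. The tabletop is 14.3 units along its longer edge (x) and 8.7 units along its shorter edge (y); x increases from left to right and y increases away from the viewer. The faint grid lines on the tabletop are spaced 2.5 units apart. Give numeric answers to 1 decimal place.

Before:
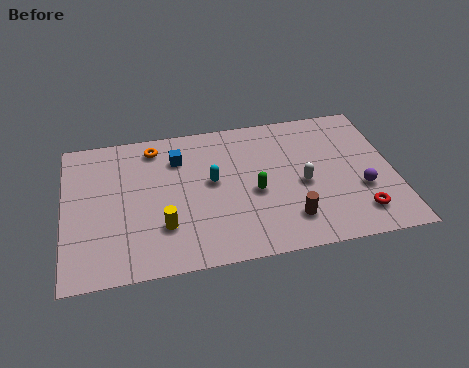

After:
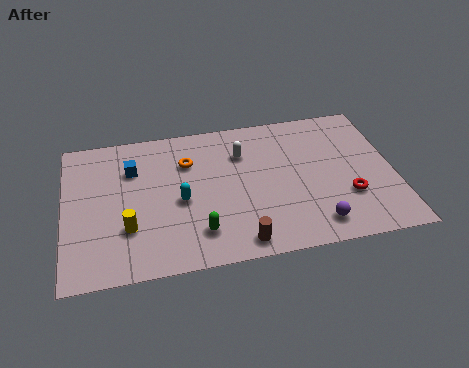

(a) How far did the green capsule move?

3.1

The green capsule was near (8.2, 3.8) before and (5.7, 1.9) after, so it travelled √(2.5² + 1.9²) ≈ 3.1 units.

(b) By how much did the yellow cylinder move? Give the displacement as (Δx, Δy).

(-1.5, 0.2)

From the two frames, the yellow cylinder sits at roughly (4.2, 2.5) before and (2.7, 2.7) after.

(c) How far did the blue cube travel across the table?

2.0

The blue cube moved from about (5.0, 6.5) to (3.0, 6.2), a distance of √(2.0² + 0.3²) ≈ 2.0.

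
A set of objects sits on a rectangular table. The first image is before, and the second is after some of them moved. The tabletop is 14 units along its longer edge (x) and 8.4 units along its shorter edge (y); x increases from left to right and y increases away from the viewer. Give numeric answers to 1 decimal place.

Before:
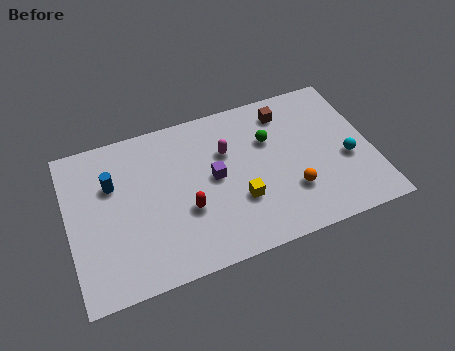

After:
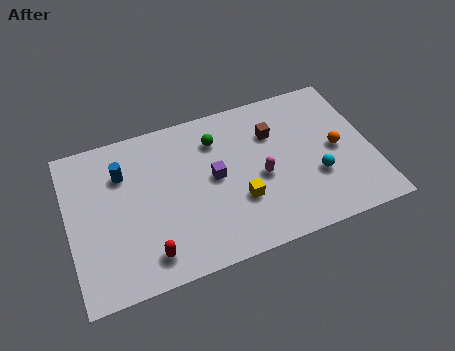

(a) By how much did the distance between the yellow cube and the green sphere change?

+0.4

Before: roughly 3.3 units apart; after: 3.7. That's 0.4 units further apart.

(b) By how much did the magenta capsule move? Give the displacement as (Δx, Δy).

(1.4, -1.9)

From the two frames, the magenta capsule sits at roughly (7.4, 5.6) before and (8.8, 3.7) after.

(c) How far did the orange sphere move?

2.8

From (10.1, 2.5) to (12.4, 4.1), the orange sphere covered √(2.3² + 1.6²) ≈ 2.8 units.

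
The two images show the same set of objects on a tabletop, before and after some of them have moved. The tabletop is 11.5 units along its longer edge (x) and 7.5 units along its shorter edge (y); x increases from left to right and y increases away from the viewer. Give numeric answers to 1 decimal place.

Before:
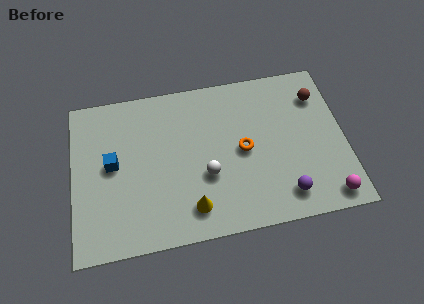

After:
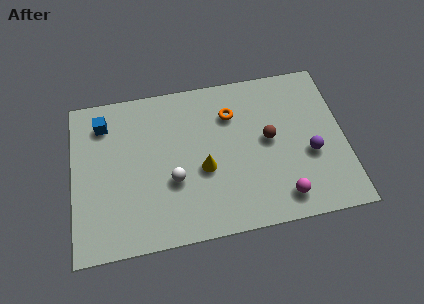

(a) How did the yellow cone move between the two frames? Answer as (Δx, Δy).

(0.6, 1.7)

The yellow cone started near (4.9, 1.4) and ended near (5.5, 3.1).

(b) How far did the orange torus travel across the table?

1.8

The orange torus was near (7.2, 3.7) before and (6.8, 5.5) after, so it travelled √(0.4² + 1.8²) ≈ 1.8 units.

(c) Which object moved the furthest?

the brown sphere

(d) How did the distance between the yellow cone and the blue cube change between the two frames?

+0.9

They were about 4.1 units apart before and 5.0 after — 0.9 units further apart.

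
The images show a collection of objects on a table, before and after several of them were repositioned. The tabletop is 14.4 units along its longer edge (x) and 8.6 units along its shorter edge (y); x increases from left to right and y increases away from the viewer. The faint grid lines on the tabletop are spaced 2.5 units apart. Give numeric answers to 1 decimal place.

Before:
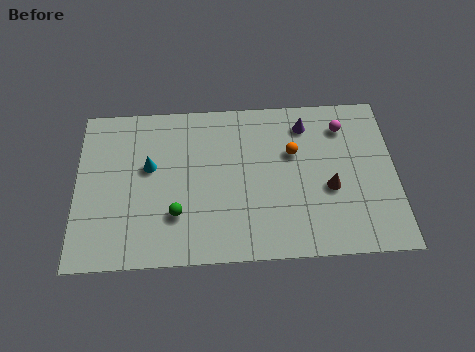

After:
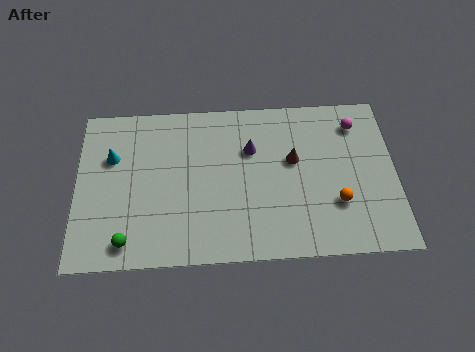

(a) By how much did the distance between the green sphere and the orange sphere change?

+3.4

Before: roughly 6.1 units apart; after: 9.5. That's 3.4 units further apart.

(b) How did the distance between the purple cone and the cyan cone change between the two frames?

-1.0

Before: roughly 7.3 units apart; after: 6.3. That's 1.0 units closer together.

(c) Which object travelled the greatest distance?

the orange sphere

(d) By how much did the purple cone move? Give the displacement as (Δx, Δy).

(-2.5, -1.2)

The purple cone was at about (10.4, 7.0) and moved to about (7.9, 5.8).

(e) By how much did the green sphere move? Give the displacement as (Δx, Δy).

(-2.2, -1.3)

The green sphere was at about (4.5, 2.5) and moved to about (2.3, 1.2).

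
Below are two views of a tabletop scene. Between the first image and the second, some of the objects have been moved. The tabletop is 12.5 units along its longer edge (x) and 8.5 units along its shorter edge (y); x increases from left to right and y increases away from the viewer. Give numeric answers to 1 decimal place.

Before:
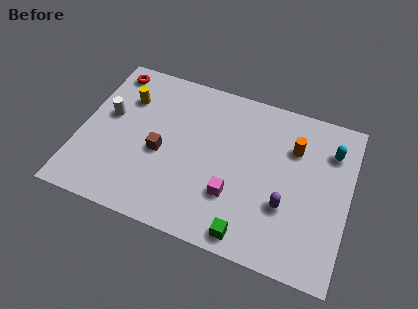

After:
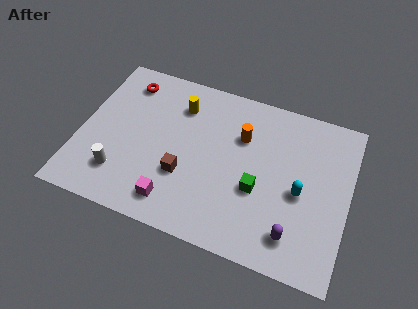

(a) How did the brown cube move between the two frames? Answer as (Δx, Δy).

(1.2, -0.8)

The brown cube started near (3.8, 3.7) and ended near (5.0, 2.9).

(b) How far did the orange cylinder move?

2.4

The orange cylinder moved from about (9.8, 6.0) to (7.4, 5.8), a distance of √(2.4² + 0.2²) ≈ 2.4.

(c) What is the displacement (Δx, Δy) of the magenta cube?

(-2.6, -1.2)

The magenta cube started near (7.3, 2.6) and ended near (4.7, 1.4).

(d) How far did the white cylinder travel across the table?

3.0

The white cylinder moved from about (1.2, 4.9) to (2.1, 2.0), a distance of √(0.9² + 2.9²) ≈ 3.0.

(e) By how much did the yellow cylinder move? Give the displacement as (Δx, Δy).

(2.5, 0.4)

The yellow cylinder started near (1.9, 6.1) and ended near (4.4, 6.5).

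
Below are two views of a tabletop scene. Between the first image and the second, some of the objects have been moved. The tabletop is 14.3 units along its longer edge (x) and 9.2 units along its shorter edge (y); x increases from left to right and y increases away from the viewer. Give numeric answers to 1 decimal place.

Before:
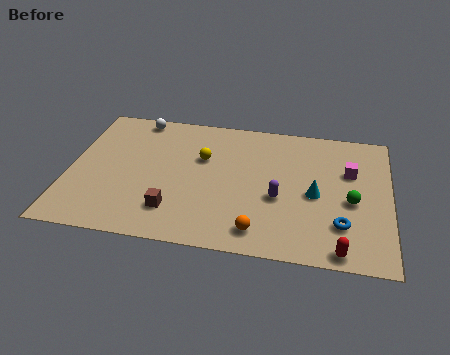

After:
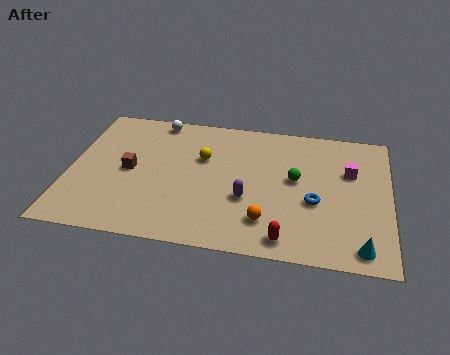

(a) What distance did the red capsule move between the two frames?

2.4

From (12.2, 0.8) to (9.8, 1.1), the red capsule covered √(2.4² + 0.3²) ≈ 2.4 units.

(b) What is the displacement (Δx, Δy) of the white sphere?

(0.9, 0.0)

From the two frames, the white sphere sits at roughly (2.8, 8.3) before and (3.7, 8.3) after.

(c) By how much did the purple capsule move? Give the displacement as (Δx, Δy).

(-1.4, -0.3)

The purple capsule started near (9.4, 3.7) and ended near (8.0, 3.4).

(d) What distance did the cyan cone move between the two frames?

3.7

From (11.0, 4.2) to (13.1, 1.1), the cyan cone covered √(2.1² + 3.1²) ≈ 3.7 units.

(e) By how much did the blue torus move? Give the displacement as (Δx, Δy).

(-1.2, 1.3)

From the two frames, the blue torus sits at roughly (12.2, 2.4) before and (11.0, 3.7) after.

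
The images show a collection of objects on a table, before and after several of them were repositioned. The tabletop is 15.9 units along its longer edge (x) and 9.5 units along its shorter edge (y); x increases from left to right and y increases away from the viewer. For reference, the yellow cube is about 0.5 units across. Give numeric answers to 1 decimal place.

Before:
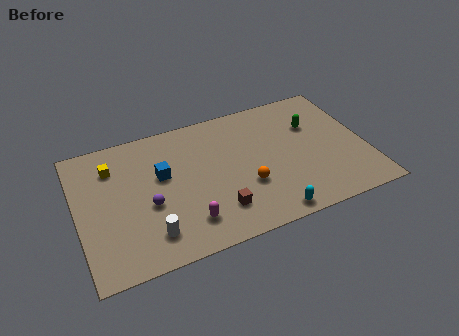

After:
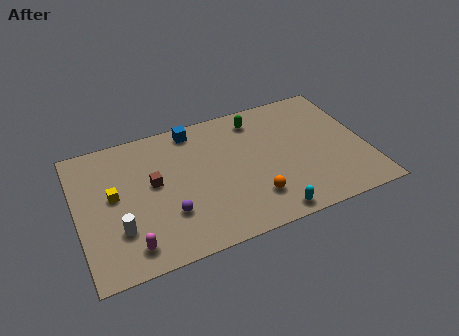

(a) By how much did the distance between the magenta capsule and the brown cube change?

+2.4

They were about 1.7 units apart before and 4.1 after — 2.4 units further apart.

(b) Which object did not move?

the cyan capsule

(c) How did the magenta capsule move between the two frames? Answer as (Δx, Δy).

(-3.1, -0.5)

The magenta capsule was at about (5.7, 2.0) and moved to about (2.6, 1.5).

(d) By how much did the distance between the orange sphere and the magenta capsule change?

+3.2

Before: roughly 3.6 units apart; after: 6.8. That's 3.2 units further apart.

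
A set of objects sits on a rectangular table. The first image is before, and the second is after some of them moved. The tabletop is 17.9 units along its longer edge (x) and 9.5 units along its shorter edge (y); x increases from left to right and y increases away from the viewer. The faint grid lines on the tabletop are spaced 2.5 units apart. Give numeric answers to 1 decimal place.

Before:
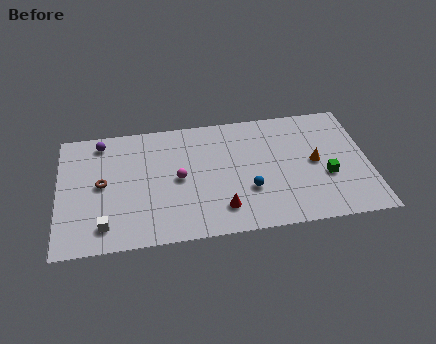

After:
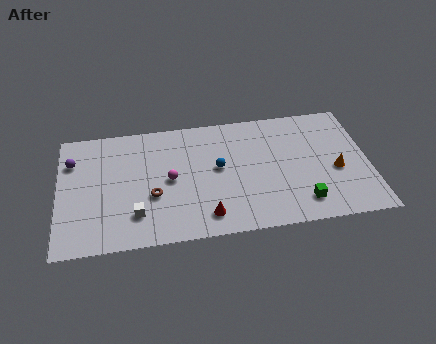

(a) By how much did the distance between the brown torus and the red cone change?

-3.8

The distance was about 7.4 in the first image and 3.6 in the second, so they moved 3.8 units closer together.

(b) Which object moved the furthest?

the brown torus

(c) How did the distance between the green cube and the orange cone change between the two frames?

+1.7

The distance was about 1.3 in the first image and 3.0 in the second, so they moved 1.7 units further apart.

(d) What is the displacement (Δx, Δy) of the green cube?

(-1.5, -1.8)

The green cube was at about (15.4, 3.6) and moved to about (13.9, 1.8).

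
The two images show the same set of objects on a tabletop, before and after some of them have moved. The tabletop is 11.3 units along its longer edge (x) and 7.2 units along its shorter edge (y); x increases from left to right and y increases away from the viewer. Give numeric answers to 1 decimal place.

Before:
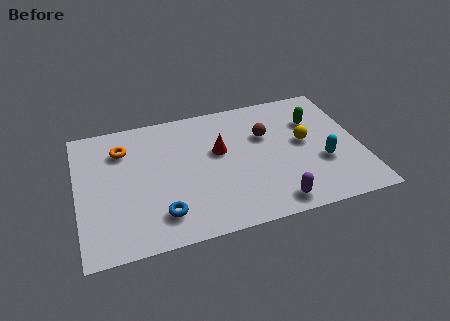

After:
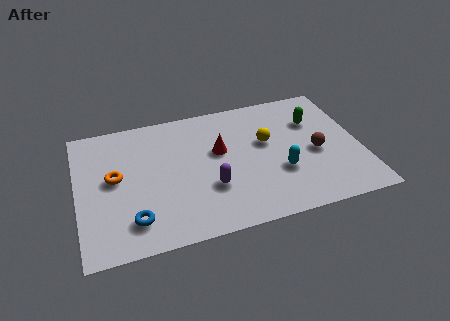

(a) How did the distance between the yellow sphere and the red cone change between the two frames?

-1.5

Before: roughly 3.4 units apart; after: 1.9. That's 1.5 units closer together.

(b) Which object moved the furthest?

the purple capsule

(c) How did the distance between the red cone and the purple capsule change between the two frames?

-1.9

They were about 3.9 units apart before and 2.0 after — 1.9 units closer together.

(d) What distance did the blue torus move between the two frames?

1.1

The blue torus was near (3.2, 1.5) before and (2.1, 1.5) after, so it travelled √(1.1² + 0.0²) ≈ 1.1 units.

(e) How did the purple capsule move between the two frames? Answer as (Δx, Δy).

(-2.4, 1.5)

The purple capsule started near (7.6, 0.9) and ended near (5.2, 2.4).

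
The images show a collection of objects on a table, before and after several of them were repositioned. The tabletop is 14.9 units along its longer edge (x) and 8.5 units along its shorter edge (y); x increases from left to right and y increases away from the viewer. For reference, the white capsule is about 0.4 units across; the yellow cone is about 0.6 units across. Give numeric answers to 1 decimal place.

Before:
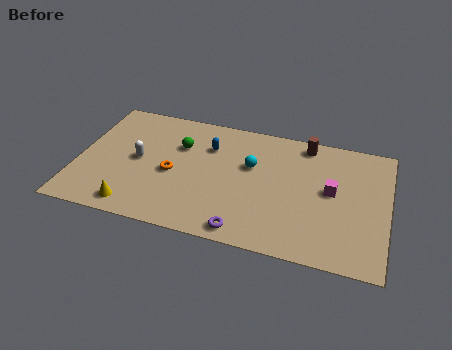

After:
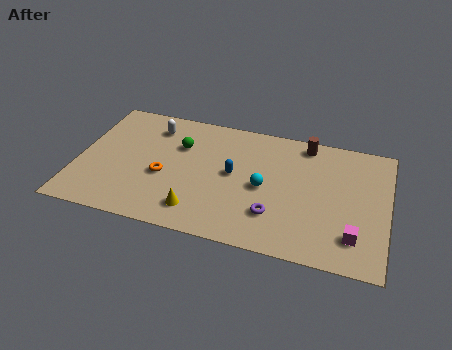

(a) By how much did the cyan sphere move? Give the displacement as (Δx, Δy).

(0.7, -1.3)

From the two frames, the cyan sphere sits at roughly (8.3, 5.3) before and (9.0, 4.0) after.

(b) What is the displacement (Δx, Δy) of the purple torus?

(1.3, 1.4)

The purple torus was at about (8.3, 0.9) and moved to about (9.6, 2.3).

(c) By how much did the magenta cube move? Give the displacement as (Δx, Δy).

(1.2, -2.7)

The magenta cube started near (12.2, 4.6) and ended near (13.4, 1.9).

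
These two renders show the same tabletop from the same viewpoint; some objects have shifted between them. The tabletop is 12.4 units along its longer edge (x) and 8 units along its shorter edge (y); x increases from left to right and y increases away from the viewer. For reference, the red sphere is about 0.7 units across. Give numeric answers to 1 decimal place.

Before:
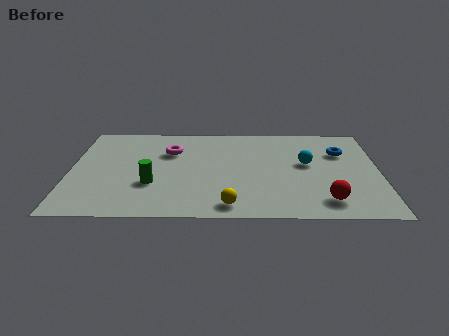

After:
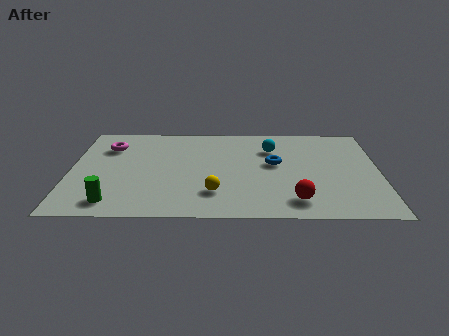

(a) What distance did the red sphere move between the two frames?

1.2

From (10.2, 1.4) to (9.0, 1.4), the red sphere covered √(1.2² + 0.0²) ≈ 1.2 units.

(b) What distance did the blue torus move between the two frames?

2.9

From (10.9, 5.5) to (8.2, 4.5), the blue torus covered √(2.7² + 1.0²) ≈ 2.9 units.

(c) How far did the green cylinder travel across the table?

2.1

The green cylinder moved from about (3.3, 2.7) to (1.8, 1.2), a distance of √(1.5² + 1.5²) ≈ 2.1.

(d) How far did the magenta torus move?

2.5

The magenta torus moved from about (4.0, 5.5) to (1.5, 5.9), a distance of √(2.5² + 0.4²) ≈ 2.5.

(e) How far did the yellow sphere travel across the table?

1.2

From (6.4, 1.0) to (5.8, 2.0), the yellow sphere covered √(0.6² + 1.0²) ≈ 1.2 units.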